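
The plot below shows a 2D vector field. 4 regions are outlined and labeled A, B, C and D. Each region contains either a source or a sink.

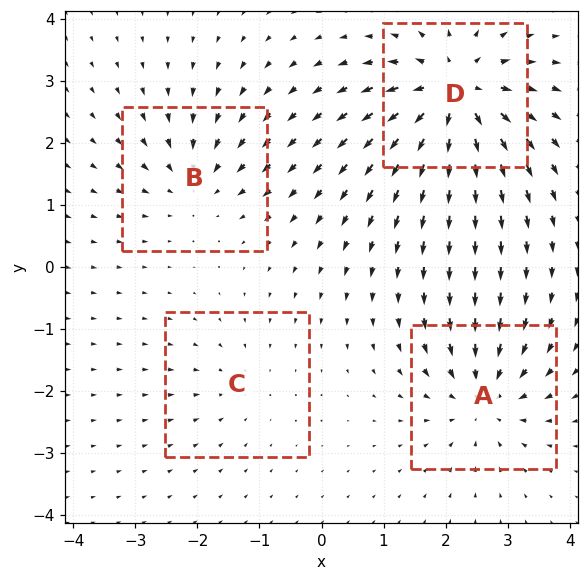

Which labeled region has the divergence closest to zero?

C

Divergence at each region's feature centre — A: about -5, B: about -4, C: about -2, D: about +8. Region C is closest to zero.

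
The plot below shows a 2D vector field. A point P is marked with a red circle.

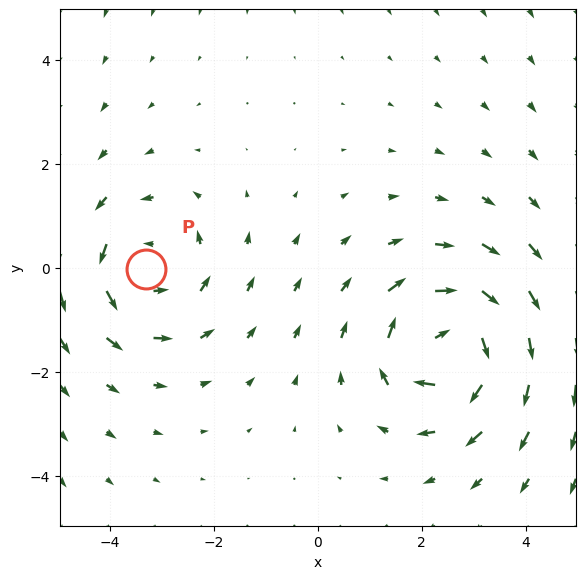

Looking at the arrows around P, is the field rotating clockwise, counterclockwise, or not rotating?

Near P at (-3.3, -0.0) the arrows circulate counterclockwise. The curl (z-component) there is about +2; positive curl means counterclockwise rotation.

counterclockwise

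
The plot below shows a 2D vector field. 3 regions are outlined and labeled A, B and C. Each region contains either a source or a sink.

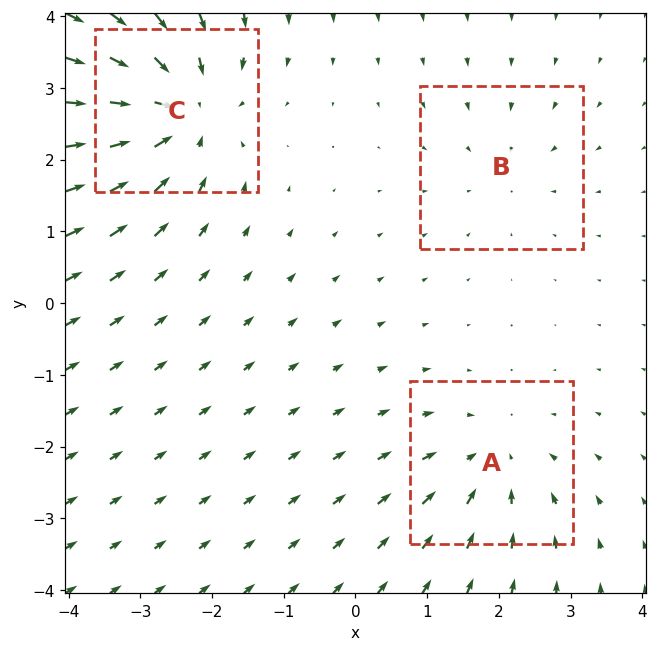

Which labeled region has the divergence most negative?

Divergence at each region's feature centre — A: about -3, B: about -2, C: about -5. Region C is most negative.

C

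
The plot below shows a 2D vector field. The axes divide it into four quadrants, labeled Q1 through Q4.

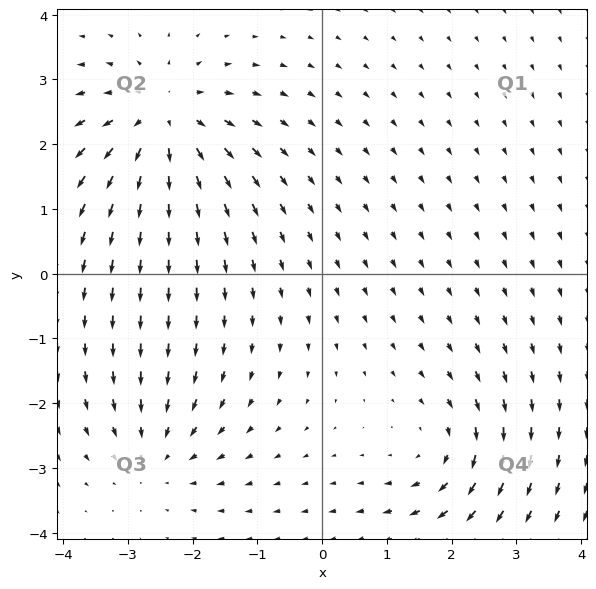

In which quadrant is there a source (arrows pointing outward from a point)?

Q2

The source sits at approximately (-2.5, 2.4), which lies in quadrant Q2. The divergence there is about +5, positive as expected for a source.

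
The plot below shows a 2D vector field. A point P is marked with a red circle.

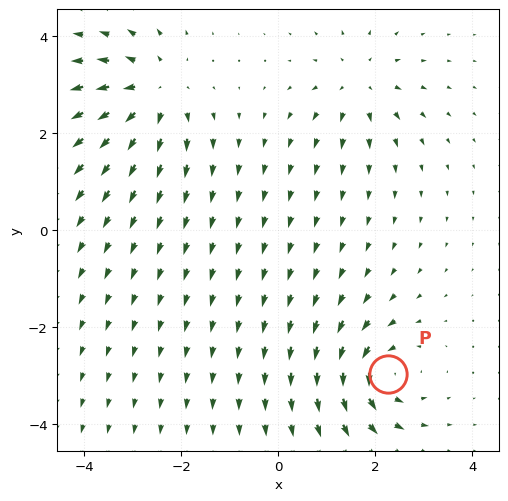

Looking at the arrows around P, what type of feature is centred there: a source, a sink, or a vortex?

At P (2.3, -3.0) the arrows circulate counterclockwise. Divergence ≈0, curl about +4 — near-zero divergence with nonzero curl is a vortex.

vortex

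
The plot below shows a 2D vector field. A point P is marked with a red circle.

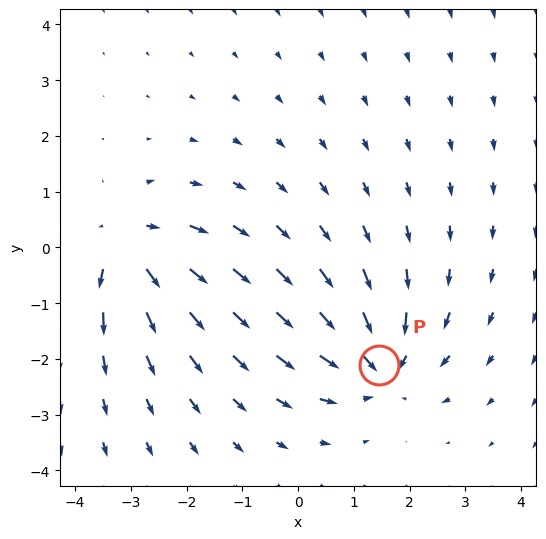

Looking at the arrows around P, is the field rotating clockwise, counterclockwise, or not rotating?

Near P at (1.4, -2.1) the arrows show no circulation. The curl there is ≈0.

not rotating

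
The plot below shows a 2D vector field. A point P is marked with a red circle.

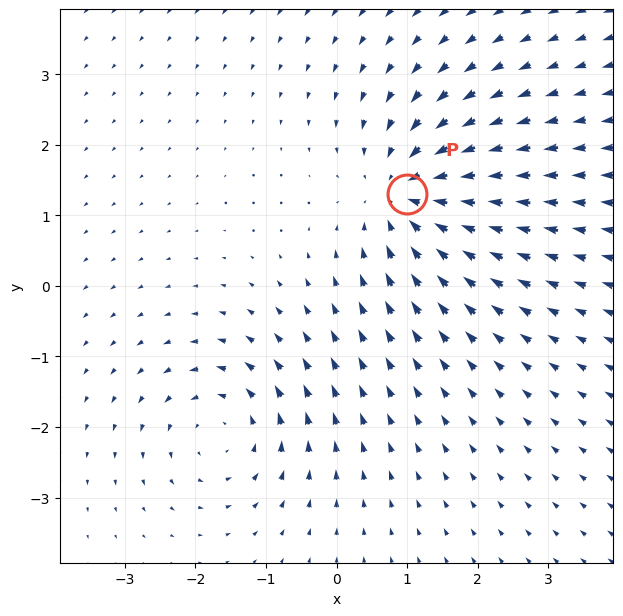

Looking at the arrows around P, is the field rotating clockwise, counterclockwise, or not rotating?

not rotating

Near P at (1.0, 1.3) the arrows show no circulation. The curl there is ≈0.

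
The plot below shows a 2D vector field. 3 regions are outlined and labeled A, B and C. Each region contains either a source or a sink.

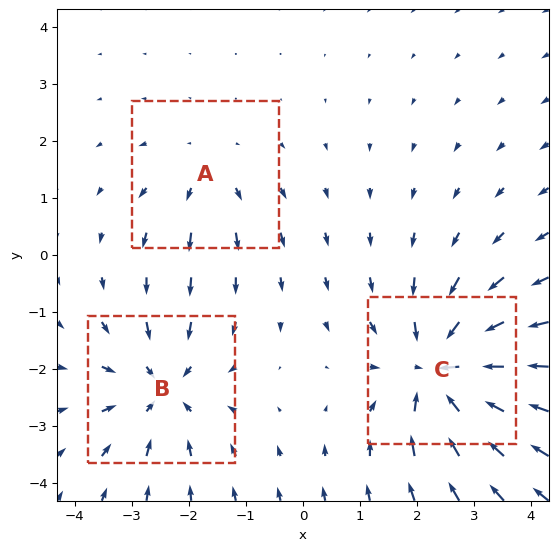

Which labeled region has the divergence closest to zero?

A

Divergence at each region's feature centre — A: about +2, B: about -4, C: about -5. Region A is closest to zero.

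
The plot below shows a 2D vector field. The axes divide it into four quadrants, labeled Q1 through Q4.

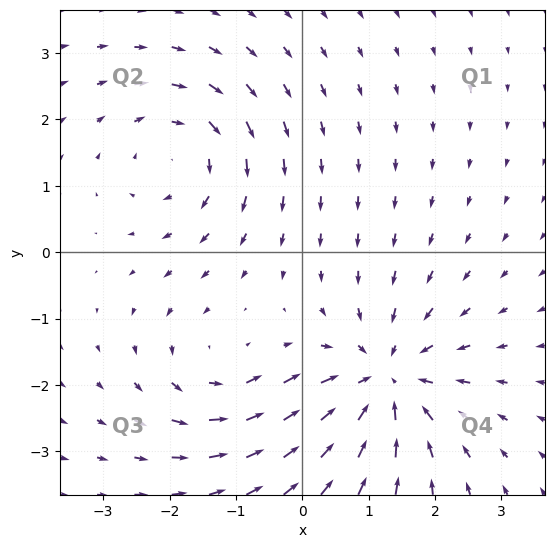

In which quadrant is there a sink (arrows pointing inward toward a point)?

The sink sits at approximately (1.2, -1.9), which lies in quadrant Q4. The divergence there is about -5, negative as expected for a sink.

Q4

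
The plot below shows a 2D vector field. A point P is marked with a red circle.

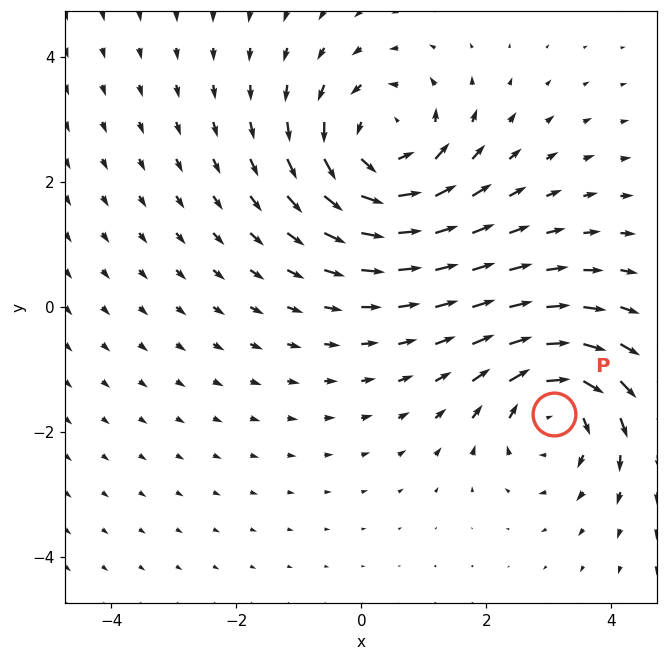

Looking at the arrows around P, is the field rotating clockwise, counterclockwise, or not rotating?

clockwise

Near P at (3.1, -1.7) the arrows circulate clockwise. The curl (z-component) there is about -4; negative curl means clockwise rotation.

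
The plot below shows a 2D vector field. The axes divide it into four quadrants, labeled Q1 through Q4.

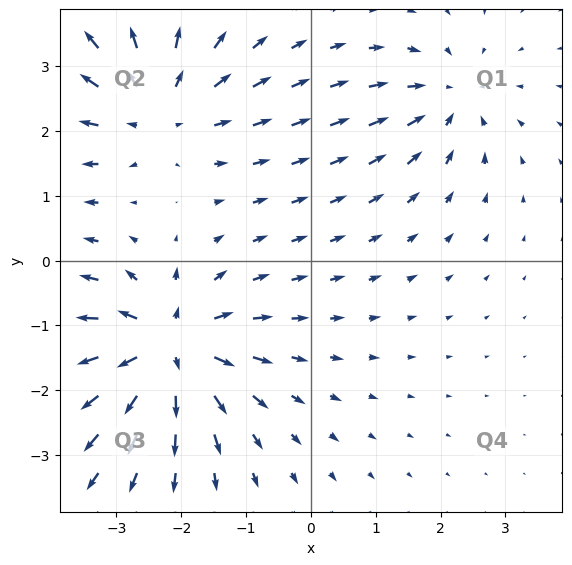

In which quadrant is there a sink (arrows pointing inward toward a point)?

Q1

The sink sits at approximately (2.1, 2.5), which lies in quadrant Q1. The divergence there is about -4, negative as expected for a sink.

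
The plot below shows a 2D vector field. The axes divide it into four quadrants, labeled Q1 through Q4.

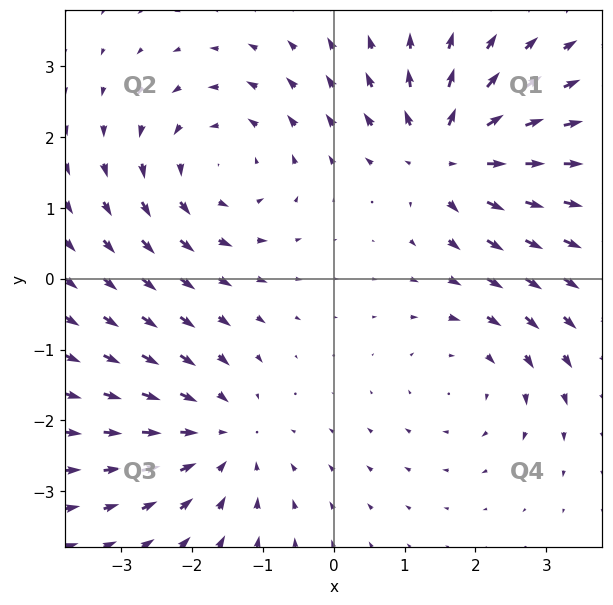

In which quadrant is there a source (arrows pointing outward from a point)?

The source sits at approximately (1.6, 1.8), which lies in quadrant Q1. The divergence there is about +5, positive as expected for a source.

Q1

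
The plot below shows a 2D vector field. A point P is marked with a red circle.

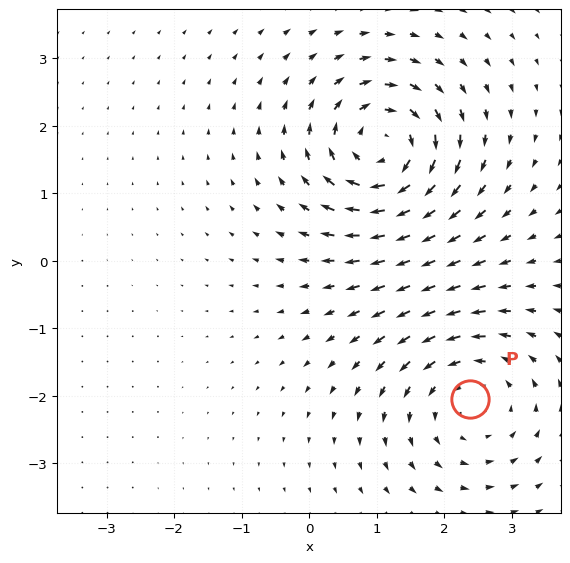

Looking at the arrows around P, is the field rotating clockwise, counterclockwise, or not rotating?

counterclockwise

Near P at (2.4, -2.0) the arrows circulate counterclockwise. The curl (z-component) there is about +3; positive curl means counterclockwise rotation.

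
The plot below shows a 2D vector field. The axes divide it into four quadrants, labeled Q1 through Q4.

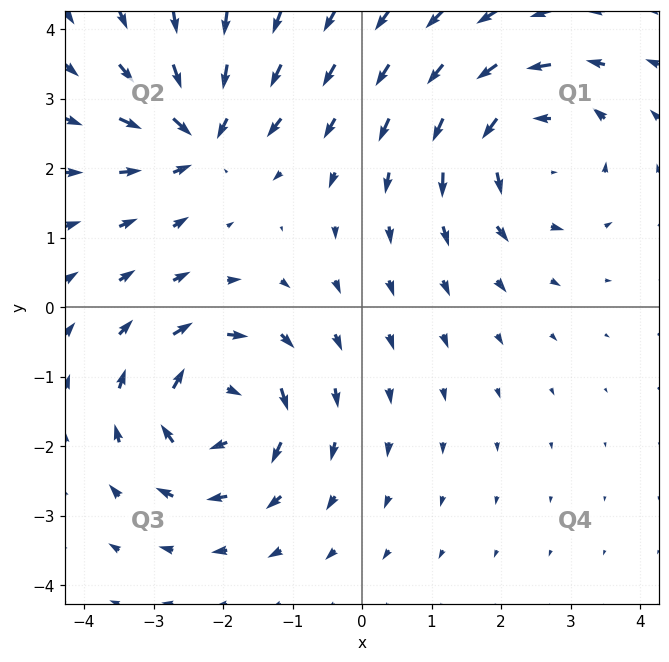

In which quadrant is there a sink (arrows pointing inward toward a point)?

The sink sits at approximately (-2.3, 2.5), which lies in quadrant Q2. The divergence there is about -6, negative as expected for a sink.

Q2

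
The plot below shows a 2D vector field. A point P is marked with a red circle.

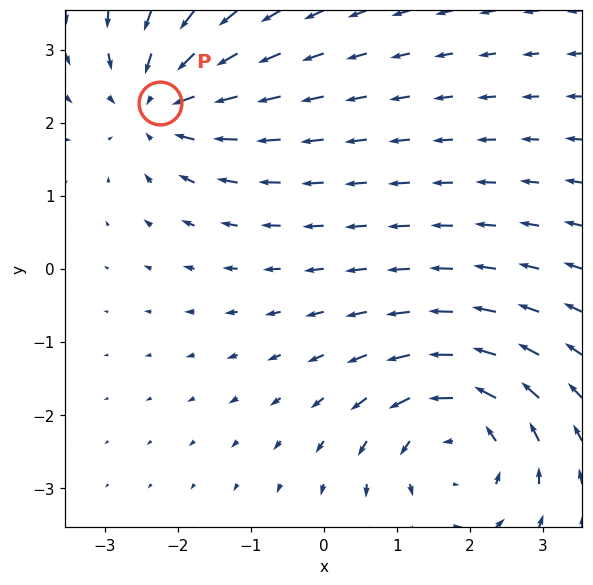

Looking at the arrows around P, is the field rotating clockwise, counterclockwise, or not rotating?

not rotating

Near P at (-2.2, 2.3) the arrows show no circulation. The curl there is ≈0.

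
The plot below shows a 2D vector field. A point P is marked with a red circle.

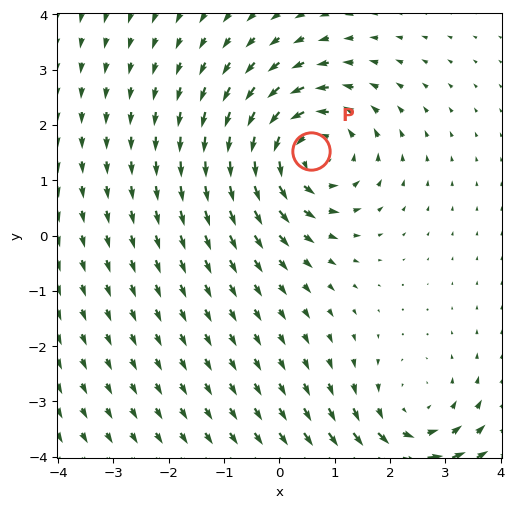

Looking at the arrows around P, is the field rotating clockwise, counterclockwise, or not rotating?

Near P at (0.6, 1.5) the arrows circulate counterclockwise. The curl (z-component) there is about +4; positive curl means counterclockwise rotation.

counterclockwise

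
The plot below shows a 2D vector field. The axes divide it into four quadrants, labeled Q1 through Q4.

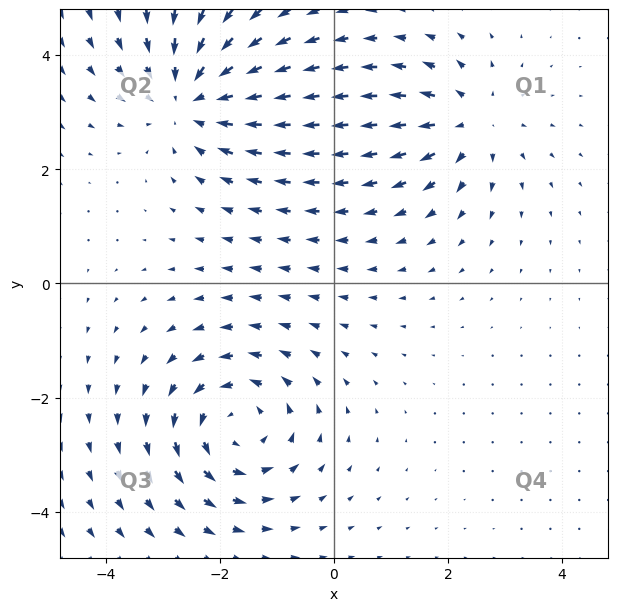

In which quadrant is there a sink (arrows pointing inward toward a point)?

The sink sits at approximately (-2.5, 3.3), which lies in quadrant Q2. The divergence there is about -4, negative as expected for a sink.

Q2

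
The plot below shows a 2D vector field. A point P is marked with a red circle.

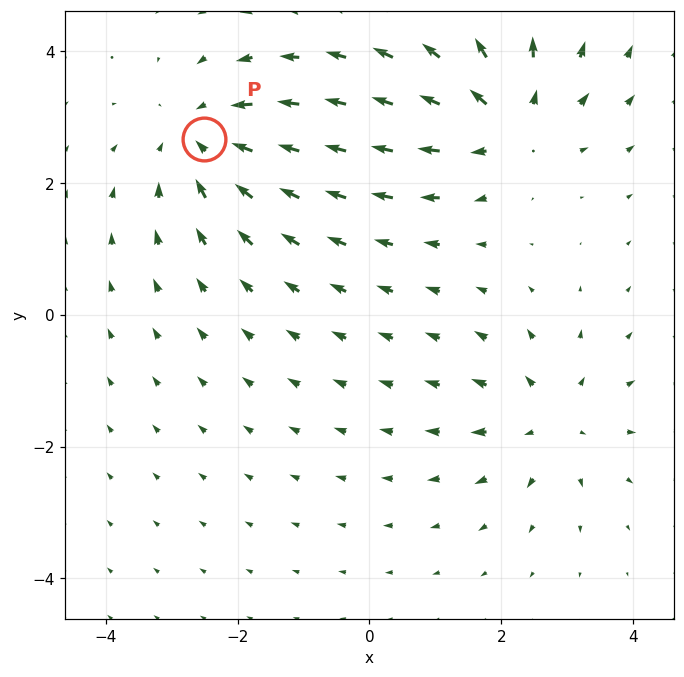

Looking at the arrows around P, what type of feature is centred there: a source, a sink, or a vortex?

sink

At P (-2.5, 2.7) the arrows converge inward. Divergence about -4, curl ≈0 — negative divergence with near-zero curl is a sink.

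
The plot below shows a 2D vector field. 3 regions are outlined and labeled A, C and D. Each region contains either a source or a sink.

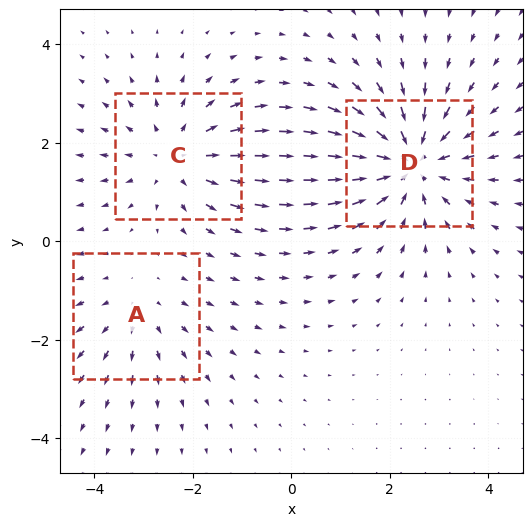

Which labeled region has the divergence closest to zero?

Divergence at each region's feature centre — A: about +2, C: about +3, D: about -4. Region A is closest to zero.

A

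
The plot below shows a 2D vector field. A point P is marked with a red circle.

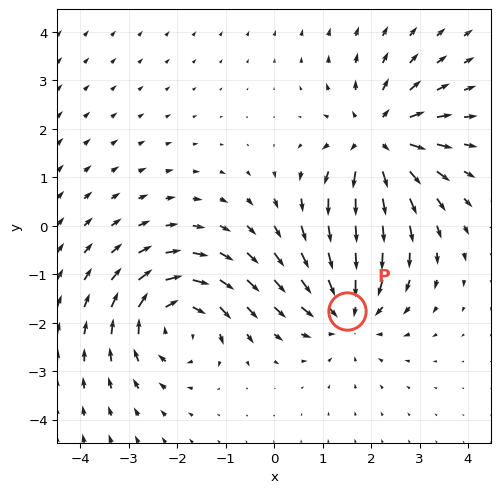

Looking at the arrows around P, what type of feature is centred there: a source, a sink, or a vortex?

At P (1.5, -1.8) the arrows converge inward. Divergence about -4, curl ≈0 — negative divergence with near-zero curl is a sink.

sink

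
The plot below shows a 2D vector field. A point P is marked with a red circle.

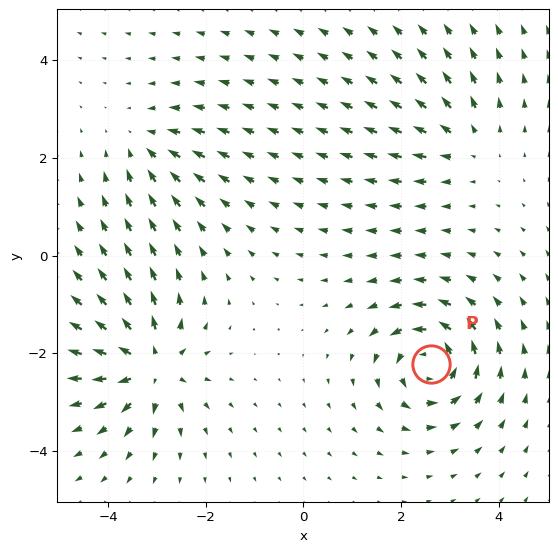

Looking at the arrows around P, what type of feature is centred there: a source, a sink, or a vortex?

At P (2.6, -2.2) the arrows circulate counterclockwise. Divergence ≈0, curl about +6 — near-zero divergence with nonzero curl is a vortex.

vortex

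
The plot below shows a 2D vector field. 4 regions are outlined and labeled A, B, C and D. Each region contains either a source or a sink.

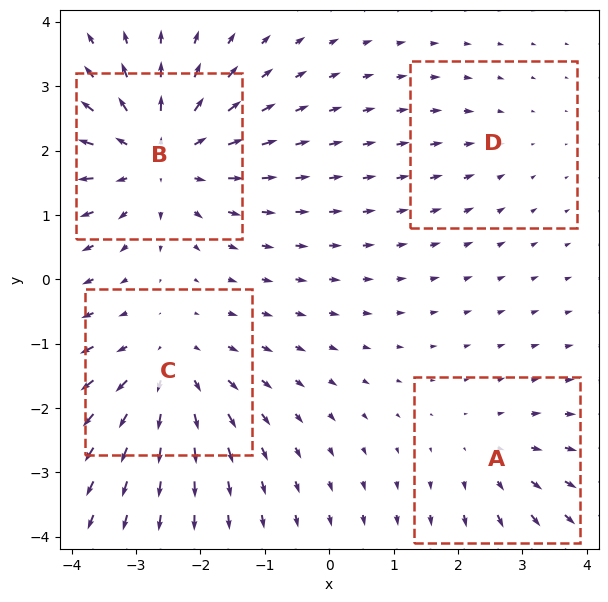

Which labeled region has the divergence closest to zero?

D

Divergence at each region's feature centre — A: about +3, B: about +6, C: about +5, D: about -2. Region D is closest to zero.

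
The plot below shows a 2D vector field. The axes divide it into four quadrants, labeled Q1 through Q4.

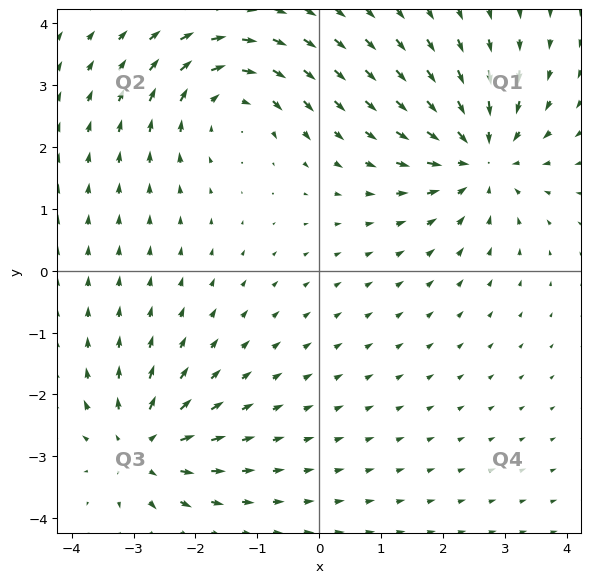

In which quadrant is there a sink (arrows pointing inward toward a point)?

The sink sits at approximately (2.6, 1.8), which lies in quadrant Q1. The divergence there is about -5, negative as expected for a sink.

Q1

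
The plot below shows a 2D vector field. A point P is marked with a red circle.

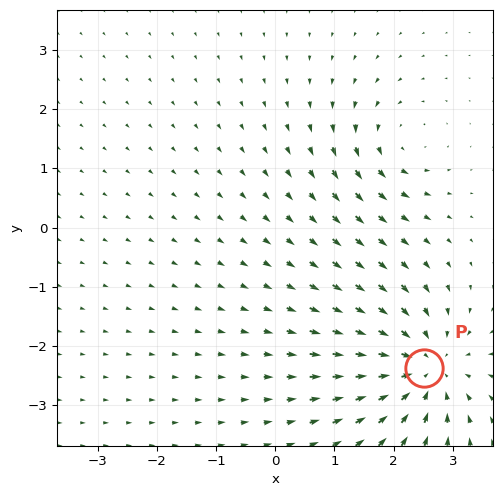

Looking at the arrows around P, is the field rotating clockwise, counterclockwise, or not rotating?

Near P at (2.5, -2.4) the arrows show no circulation. The curl there is ≈0.

not rotating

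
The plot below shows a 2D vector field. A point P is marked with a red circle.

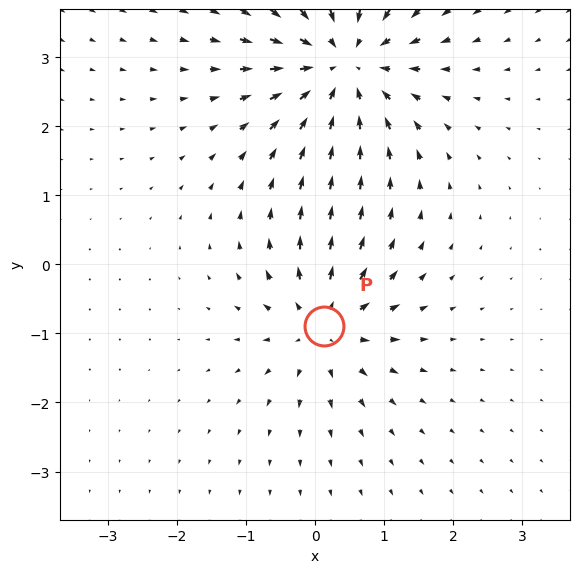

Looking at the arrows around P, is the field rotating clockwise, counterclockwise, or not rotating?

Near P at (0.1, -0.9) the arrows show no circulation. The curl there is ≈0.

not rotating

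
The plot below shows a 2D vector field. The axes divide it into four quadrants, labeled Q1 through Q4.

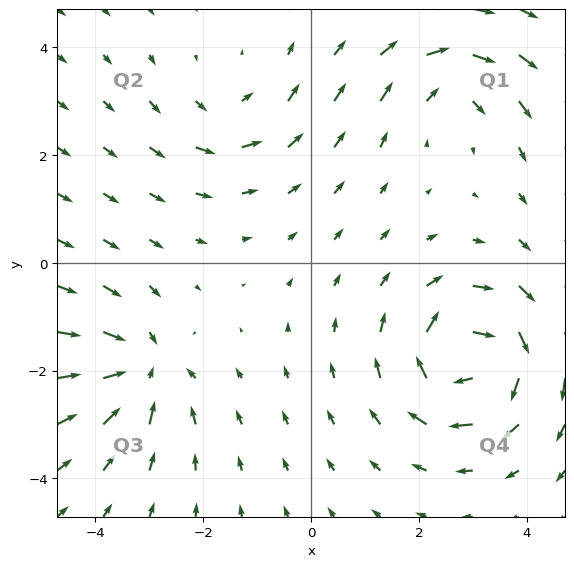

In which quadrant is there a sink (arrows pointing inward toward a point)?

The sink sits at approximately (-3.1, -2.0), which lies in quadrant Q3. The divergence there is about -4, negative as expected for a sink.

Q3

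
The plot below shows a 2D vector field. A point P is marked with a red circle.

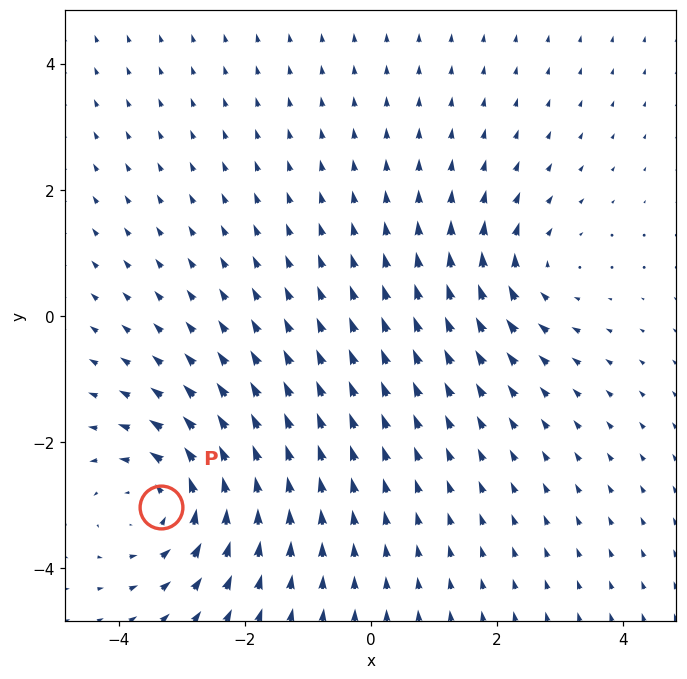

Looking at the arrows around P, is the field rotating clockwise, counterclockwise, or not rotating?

Near P at (-3.3, -3.0) the arrows circulate counterclockwise. The curl (z-component) there is about +4; positive curl means counterclockwise rotation.

counterclockwise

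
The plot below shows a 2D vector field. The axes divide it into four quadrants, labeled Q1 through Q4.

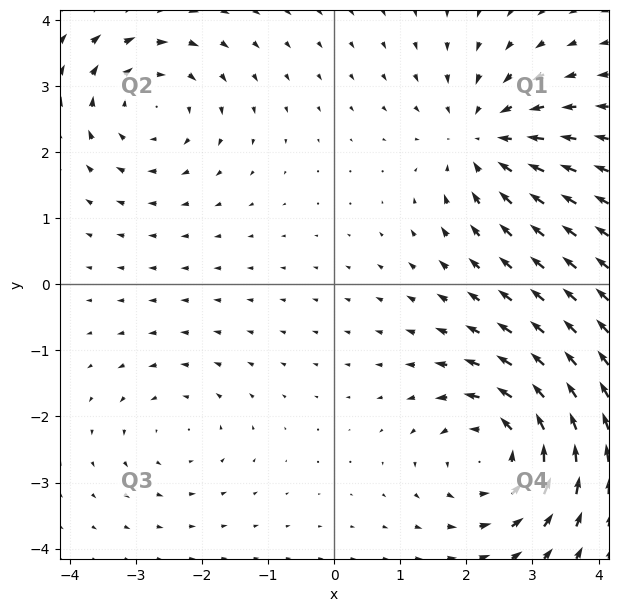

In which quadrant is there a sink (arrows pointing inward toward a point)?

Q1

The sink sits at approximately (2.3, 2.2), which lies in quadrant Q1. The divergence there is about -4, negative as expected for a sink.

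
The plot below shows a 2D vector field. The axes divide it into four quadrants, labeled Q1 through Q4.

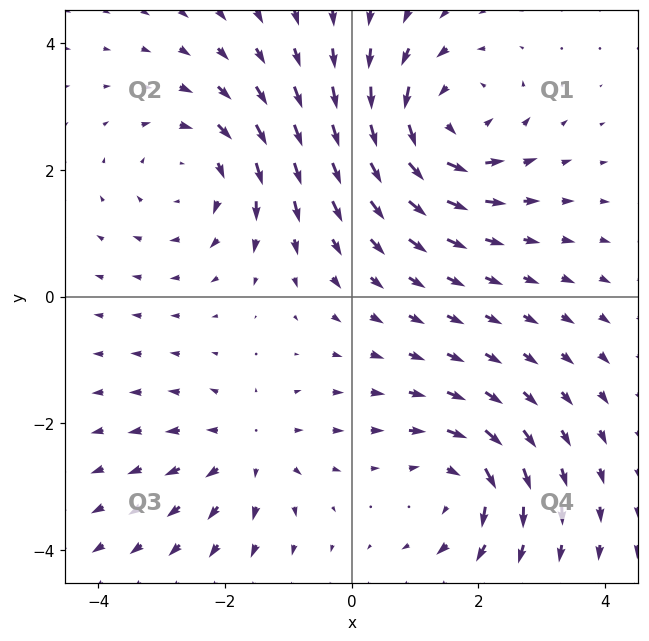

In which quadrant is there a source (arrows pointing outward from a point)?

Q3

The source sits at approximately (-1.6, -2.4), which lies in quadrant Q3. The divergence there is about +3, positive as expected for a source.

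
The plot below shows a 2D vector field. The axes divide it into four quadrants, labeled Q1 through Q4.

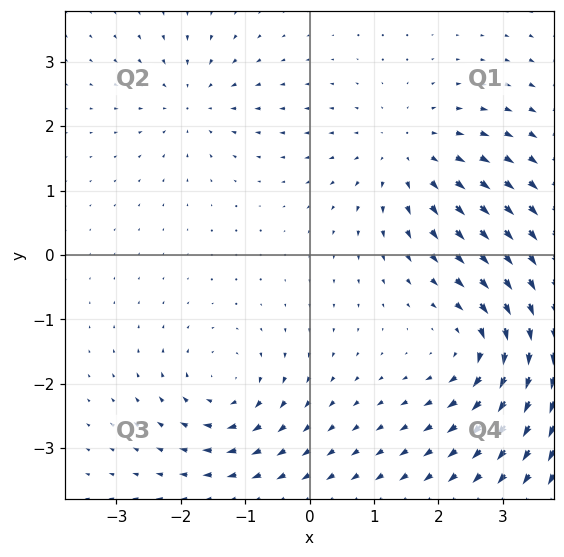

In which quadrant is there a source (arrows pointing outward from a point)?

Q1

The source sits at approximately (1.6, 1.6), which lies in quadrant Q1. The divergence there is about +4, positive as expected for a source.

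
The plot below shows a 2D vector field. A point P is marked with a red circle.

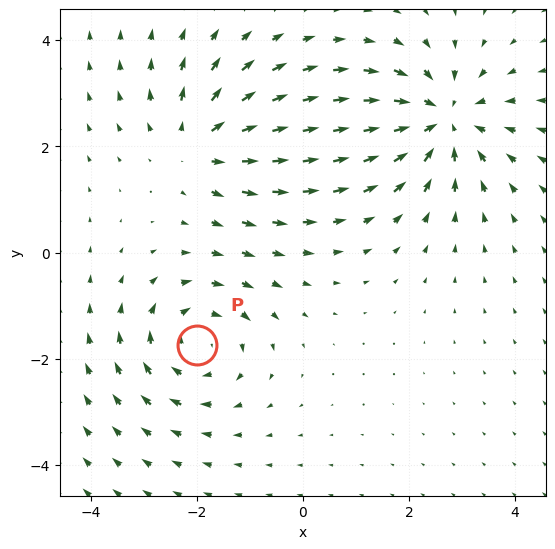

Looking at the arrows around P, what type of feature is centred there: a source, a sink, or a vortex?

At P (-2.0, -1.7) the arrows circulate clockwise. Divergence ≈0, curl about -4 — near-zero divergence with nonzero curl is a vortex.

vortex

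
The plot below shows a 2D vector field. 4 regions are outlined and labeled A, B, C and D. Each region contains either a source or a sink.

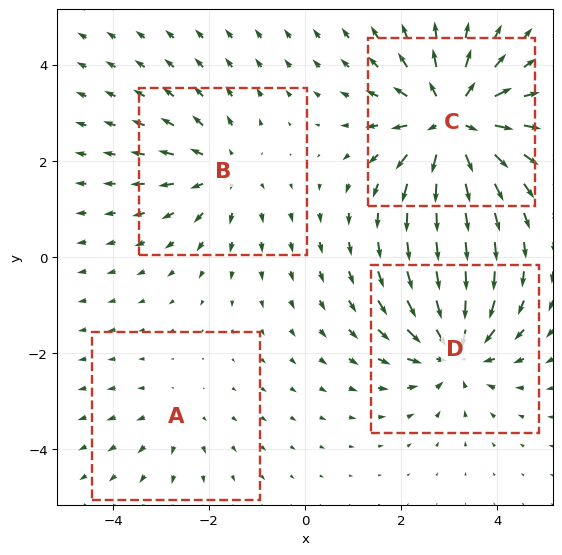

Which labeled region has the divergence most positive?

Divergence at each region's feature centre — A: about +2, B: about +4, C: about +7, D: about -5. Region C is most positive.

C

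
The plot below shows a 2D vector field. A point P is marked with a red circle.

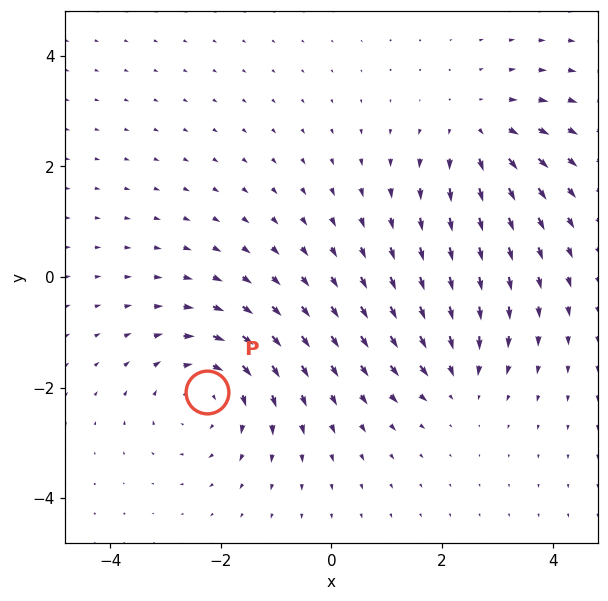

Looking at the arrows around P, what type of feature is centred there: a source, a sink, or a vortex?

At P (-2.2, -2.1) the arrows circulate clockwise. Divergence ≈0, curl about -4 — near-zero divergence with nonzero curl is a vortex.

vortex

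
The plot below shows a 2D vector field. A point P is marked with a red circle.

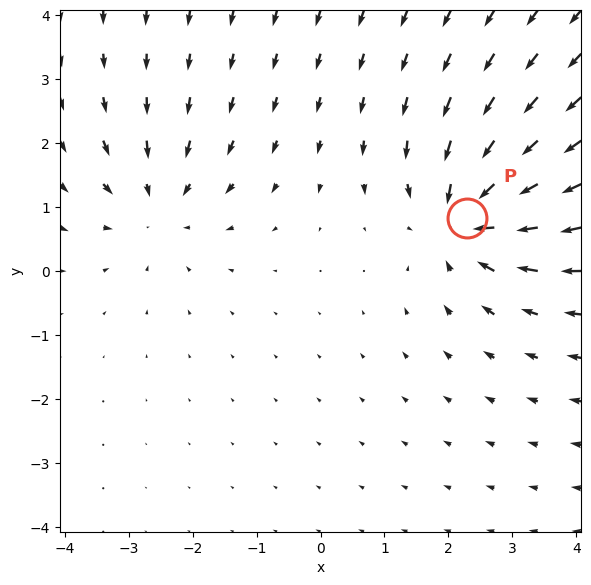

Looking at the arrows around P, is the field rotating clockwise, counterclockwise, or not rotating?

not rotating

Near P at (2.3, 0.8) the arrows show no circulation. The curl there is ≈0.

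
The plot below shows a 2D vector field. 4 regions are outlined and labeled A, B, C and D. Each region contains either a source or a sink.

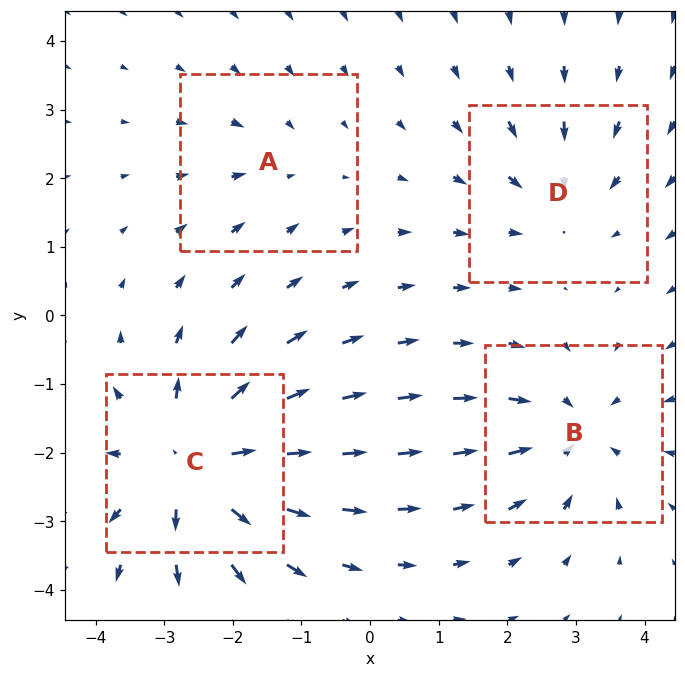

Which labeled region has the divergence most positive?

C

Divergence at each region's feature centre — A: about -2, B: about -5, C: about +7, D: about -3. Region C is most positive.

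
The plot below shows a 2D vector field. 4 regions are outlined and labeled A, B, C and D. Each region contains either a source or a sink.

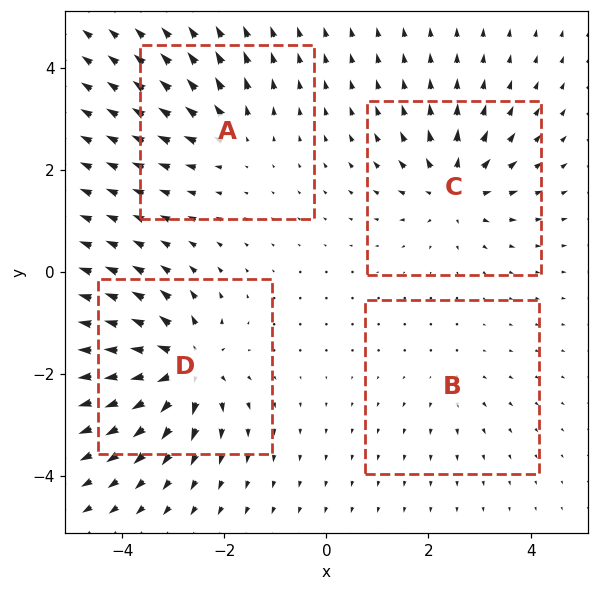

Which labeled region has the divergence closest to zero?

B

Divergence at each region's feature centre — A: about +4, B: about +2, C: about +6, D: about +8. Region B is closest to zero.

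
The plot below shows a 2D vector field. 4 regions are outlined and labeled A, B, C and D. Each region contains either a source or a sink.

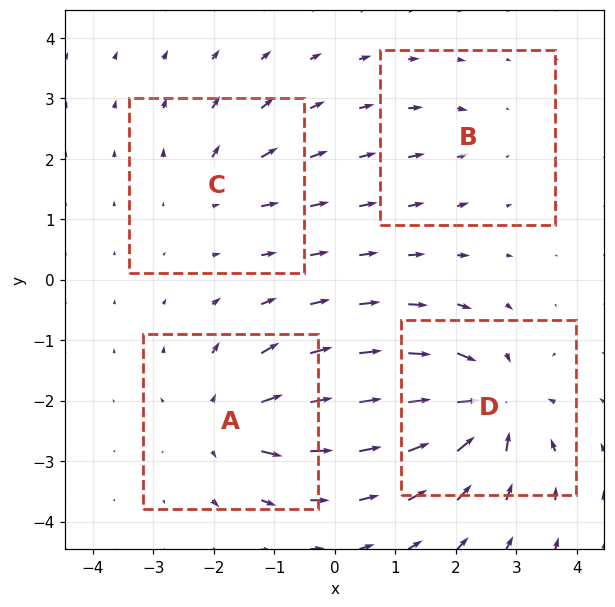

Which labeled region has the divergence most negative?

Divergence at each region's feature centre — A: about +6, B: about -2, C: about +4, D: about -8. Region D is most negative.

D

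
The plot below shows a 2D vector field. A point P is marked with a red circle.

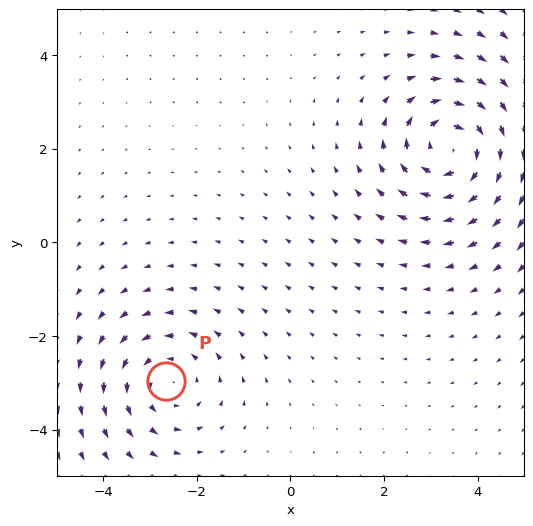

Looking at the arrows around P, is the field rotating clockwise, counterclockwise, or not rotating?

counterclockwise

Near P at (-2.7, -3.0) the arrows circulate counterclockwise. The curl (z-component) there is about +2; positive curl means counterclockwise rotation.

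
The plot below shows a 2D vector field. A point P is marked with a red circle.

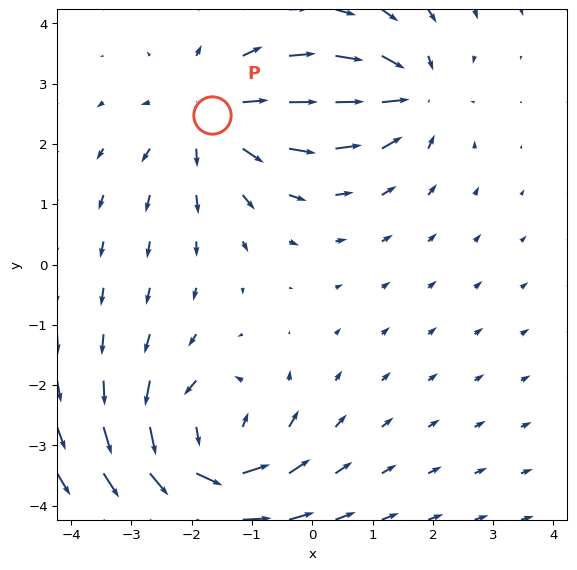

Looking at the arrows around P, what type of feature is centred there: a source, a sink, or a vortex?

source

At P (-1.7, 2.5) the arrows spread outward. Divergence about +4, curl ≈0 — positive divergence with near-zero curl is a source.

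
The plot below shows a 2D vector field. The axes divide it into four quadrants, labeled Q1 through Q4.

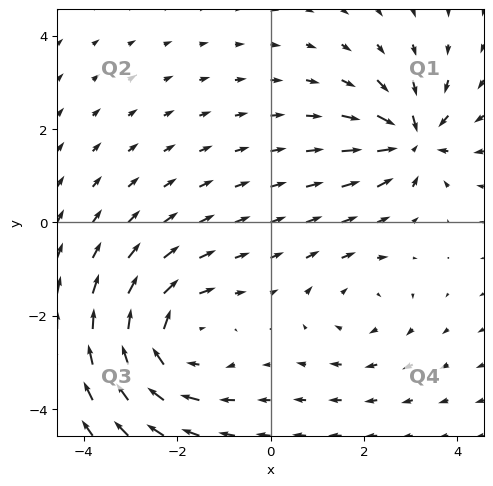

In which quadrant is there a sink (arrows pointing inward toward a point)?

The sink sits at approximately (3.0, 1.8), which lies in quadrant Q1. The divergence there is about -5, negative as expected for a sink.

Q1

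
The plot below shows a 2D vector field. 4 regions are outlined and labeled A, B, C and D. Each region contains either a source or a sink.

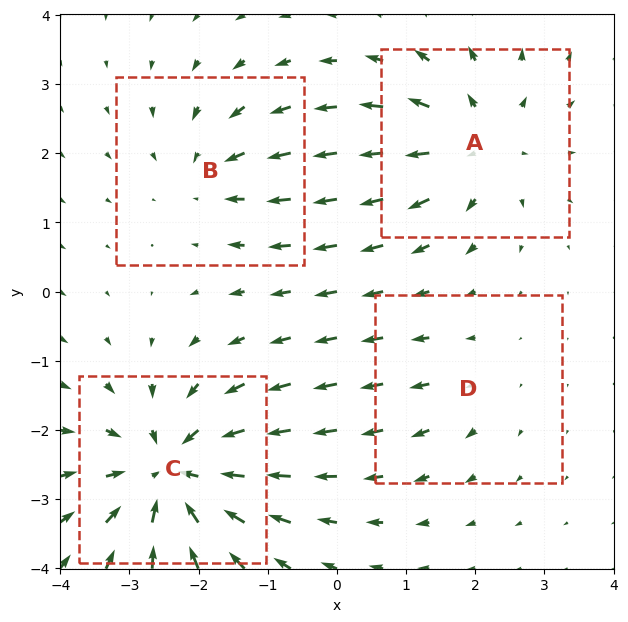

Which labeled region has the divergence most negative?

Divergence at each region's feature centre — A: about +5, B: about -3, C: about -7, D: about +2. Region C is most negative.

C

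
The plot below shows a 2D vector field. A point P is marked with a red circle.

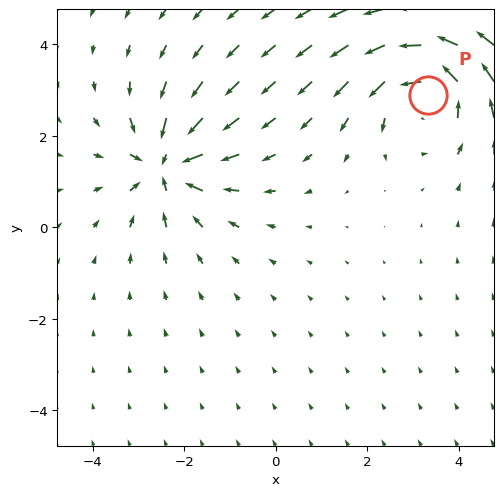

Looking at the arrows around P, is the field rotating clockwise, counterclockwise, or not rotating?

counterclockwise

Near P at (3.3, 2.9) the arrows circulate counterclockwise. The curl (z-component) there is about +5; positive curl means counterclockwise rotation.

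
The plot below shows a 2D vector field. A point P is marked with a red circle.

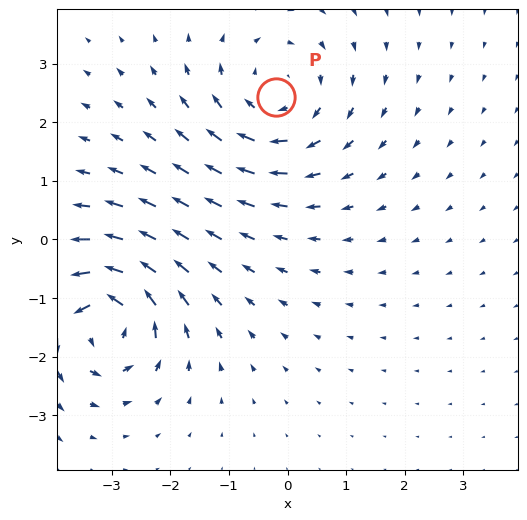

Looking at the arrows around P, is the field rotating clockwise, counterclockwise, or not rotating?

Near P at (-0.2, 2.4) the arrows circulate clockwise. The curl (z-component) there is about -3; negative curl means clockwise rotation.

clockwise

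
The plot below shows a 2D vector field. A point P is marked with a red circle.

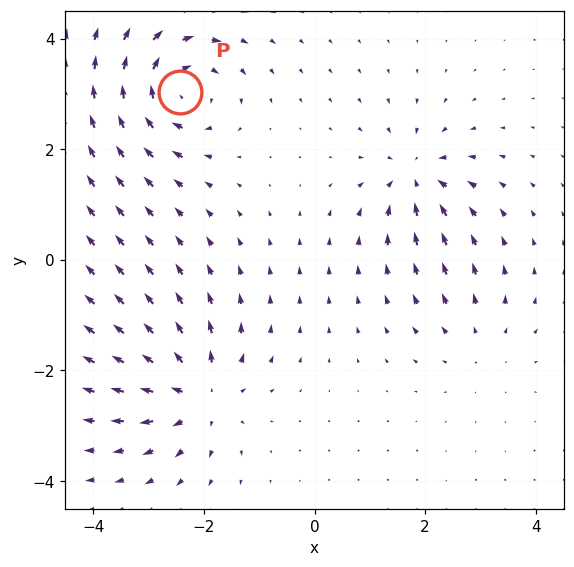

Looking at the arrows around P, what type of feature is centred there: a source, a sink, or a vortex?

vortex

At P (-2.4, 3.0) the arrows circulate clockwise. Divergence ≈0, curl about -6 — near-zero divergence with nonzero curl is a vortex.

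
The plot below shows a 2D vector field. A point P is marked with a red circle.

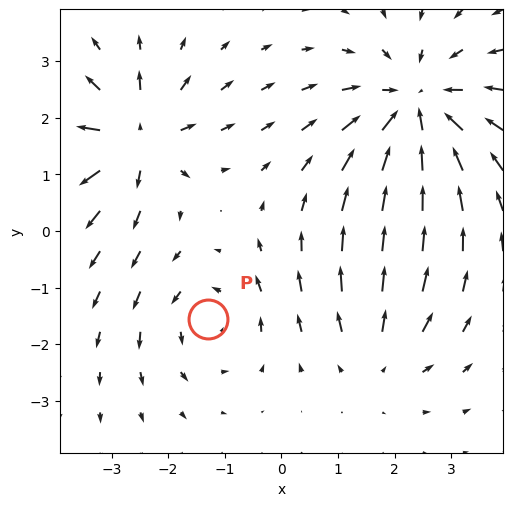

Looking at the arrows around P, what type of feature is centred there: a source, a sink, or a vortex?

vortex

At P (-1.3, -1.6) the arrows circulate counterclockwise. Divergence ≈0, curl about +3 — near-zero divergence with nonzero curl is a vortex.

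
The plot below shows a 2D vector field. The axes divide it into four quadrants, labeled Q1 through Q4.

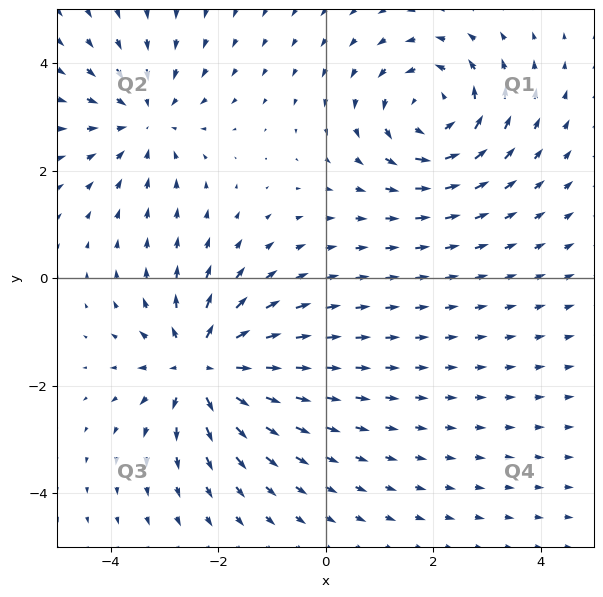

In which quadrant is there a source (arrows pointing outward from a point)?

Q3

The source sits at approximately (-2.3, -1.6), which lies in quadrant Q3. The divergence there is about +5, positive as expected for a source.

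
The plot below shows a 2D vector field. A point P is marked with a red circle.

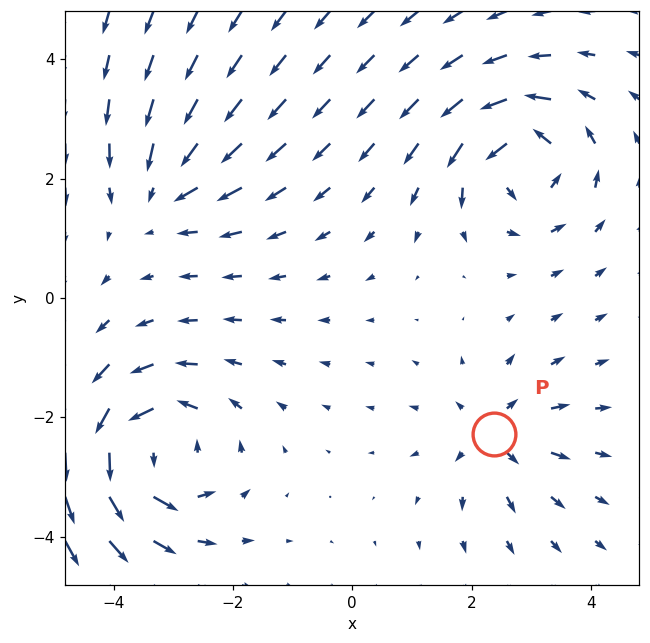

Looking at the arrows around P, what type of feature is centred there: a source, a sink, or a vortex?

source

At P (2.4, -2.3) the arrows spread outward. Divergence about +4, curl ≈0 — positive divergence with near-zero curl is a source.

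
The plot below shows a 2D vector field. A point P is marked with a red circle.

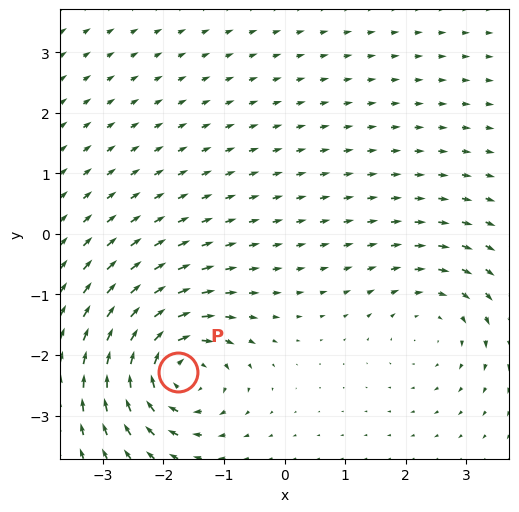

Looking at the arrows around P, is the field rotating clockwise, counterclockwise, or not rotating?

Near P at (-1.8, -2.3) the arrows circulate clockwise. The curl (z-component) there is about -7; negative curl means clockwise rotation.

clockwise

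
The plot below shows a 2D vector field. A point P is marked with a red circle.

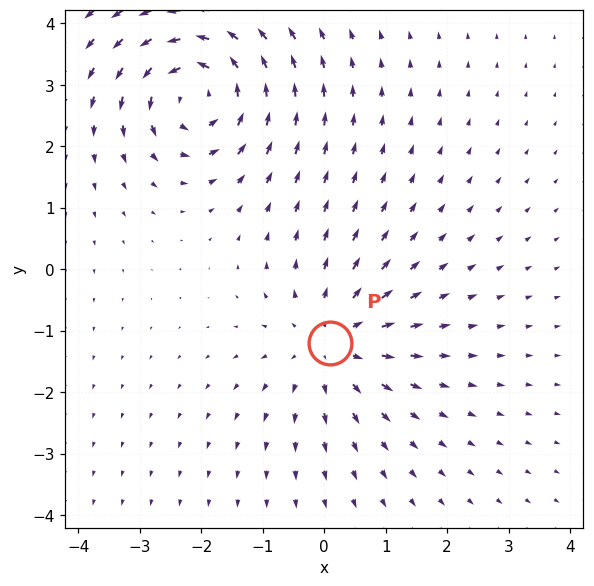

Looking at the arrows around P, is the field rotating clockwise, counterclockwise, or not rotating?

not rotating

Near P at (0.1, -1.2) the arrows show no circulation. The curl there is ≈0.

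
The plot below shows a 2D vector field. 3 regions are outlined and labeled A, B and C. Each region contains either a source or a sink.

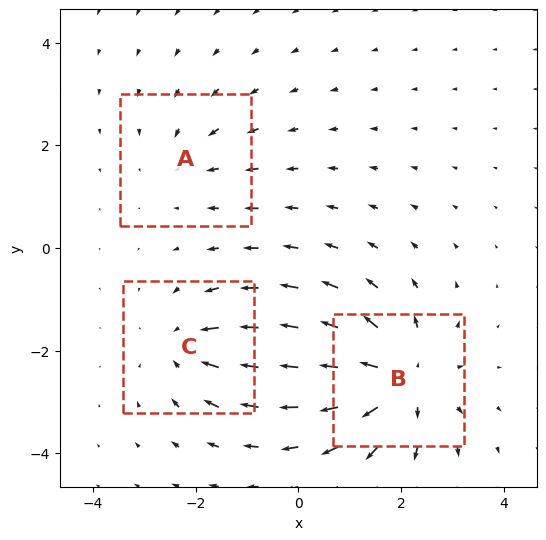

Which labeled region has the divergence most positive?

B

Divergence at each region's feature centre — A: about -2, B: about +5, C: about -3. Region B is most positive.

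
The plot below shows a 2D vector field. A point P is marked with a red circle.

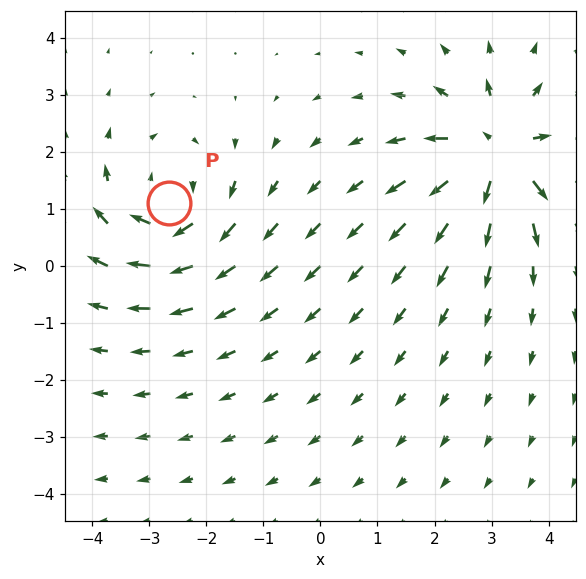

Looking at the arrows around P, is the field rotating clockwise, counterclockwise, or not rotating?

clockwise

Near P at (-2.7, 1.1) the arrows circulate clockwise. The curl (z-component) there is about -5; negative curl means clockwise rotation.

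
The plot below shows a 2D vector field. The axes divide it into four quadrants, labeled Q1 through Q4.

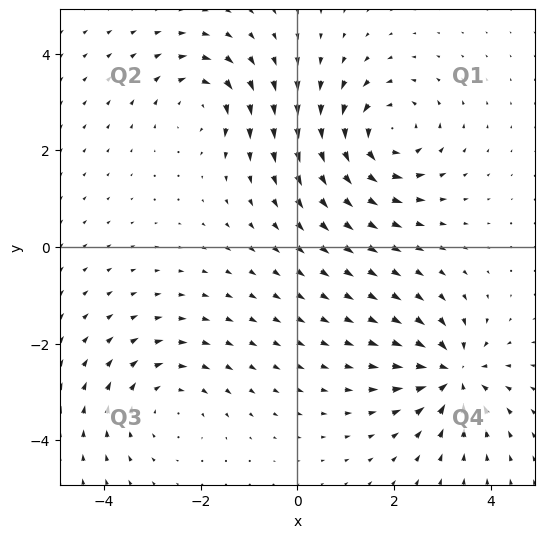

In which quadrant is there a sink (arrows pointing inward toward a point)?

The sink sits at approximately (3.2, -2.6), which lies in quadrant Q4. The divergence there is about -6, negative as expected for a sink.

Q4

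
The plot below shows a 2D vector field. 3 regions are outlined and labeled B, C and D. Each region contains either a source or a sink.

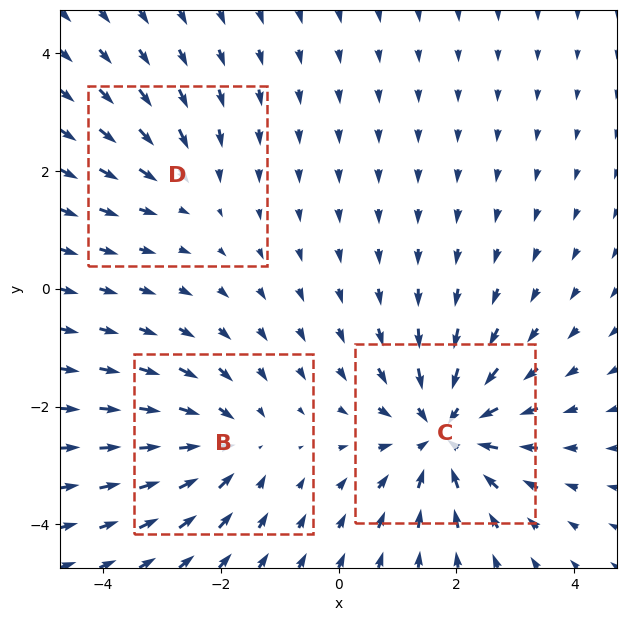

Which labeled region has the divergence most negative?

Divergence at each region's feature centre — B: about -3, C: about -5, D: about -2. Region C is most negative.

C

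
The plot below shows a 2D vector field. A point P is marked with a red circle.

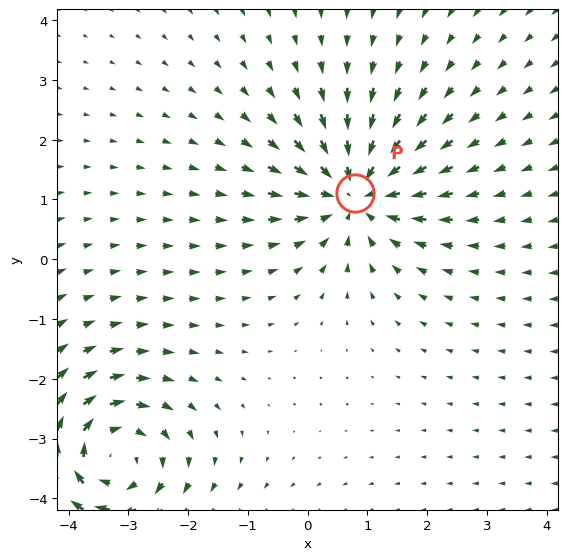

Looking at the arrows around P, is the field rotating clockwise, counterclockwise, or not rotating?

Near P at (0.8, 1.1) the arrows show no circulation. The curl there is ≈0.

not rotating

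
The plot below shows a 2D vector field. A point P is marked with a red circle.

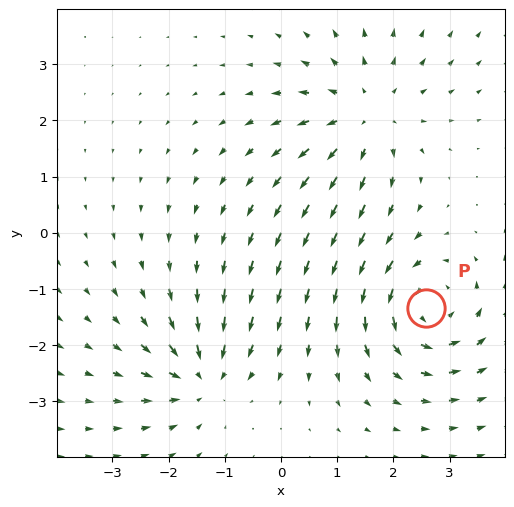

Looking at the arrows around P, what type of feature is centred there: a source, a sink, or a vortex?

At P (2.6, -1.3) the arrows circulate counterclockwise. Divergence ≈0, curl about +6 — near-zero divergence with nonzero curl is a vortex.

vortex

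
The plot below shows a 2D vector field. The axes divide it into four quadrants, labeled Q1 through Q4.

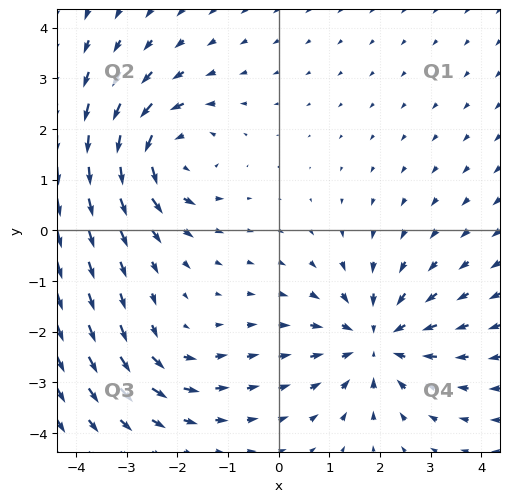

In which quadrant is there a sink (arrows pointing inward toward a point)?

Q4

The sink sits at approximately (1.9, -2.2), which lies in quadrant Q4. The divergence there is about -5, negative as expected for a sink.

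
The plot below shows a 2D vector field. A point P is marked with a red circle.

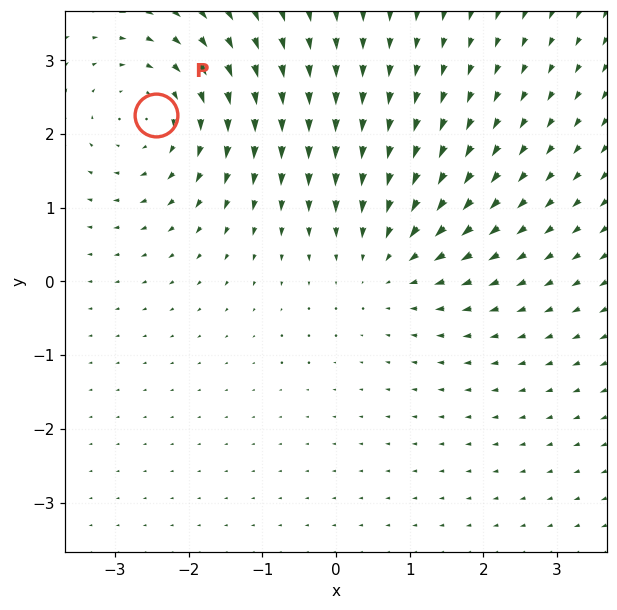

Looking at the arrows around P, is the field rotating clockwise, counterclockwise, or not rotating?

Near P at (-2.4, 2.3) the arrows circulate clockwise. The curl (z-component) there is about -4; negative curl means clockwise rotation.

clockwise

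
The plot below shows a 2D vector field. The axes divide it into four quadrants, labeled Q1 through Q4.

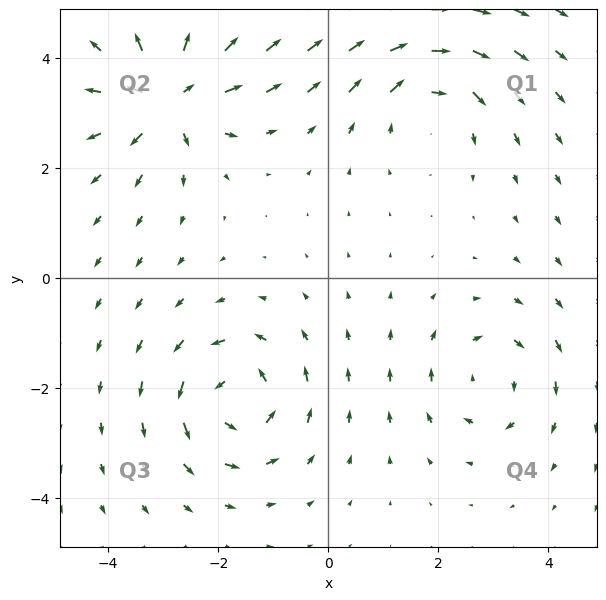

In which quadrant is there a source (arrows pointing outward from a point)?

Q2

The source sits at approximately (-2.9, 3.3), which lies in quadrant Q2. The divergence there is about +7, positive as expected for a source.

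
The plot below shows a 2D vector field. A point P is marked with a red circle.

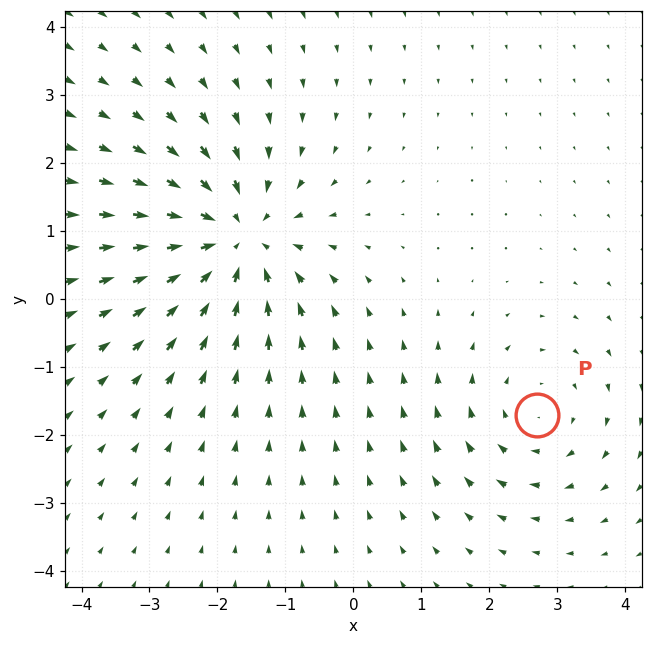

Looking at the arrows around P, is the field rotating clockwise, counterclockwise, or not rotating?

Near P at (2.7, -1.7) the arrows circulate clockwise. The curl (z-component) there is about -2; negative curl means clockwise rotation.

clockwise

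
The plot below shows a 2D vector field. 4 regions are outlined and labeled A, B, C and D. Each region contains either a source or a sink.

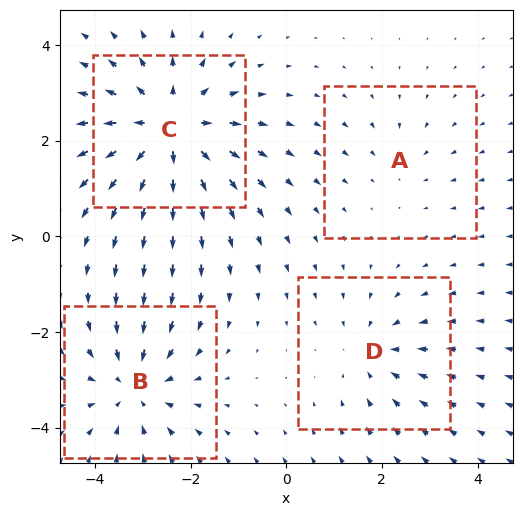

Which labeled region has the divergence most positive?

C

Divergence at each region's feature centre — A: about -2, B: about -4, C: about +6, D: about -3. Region C is most positive.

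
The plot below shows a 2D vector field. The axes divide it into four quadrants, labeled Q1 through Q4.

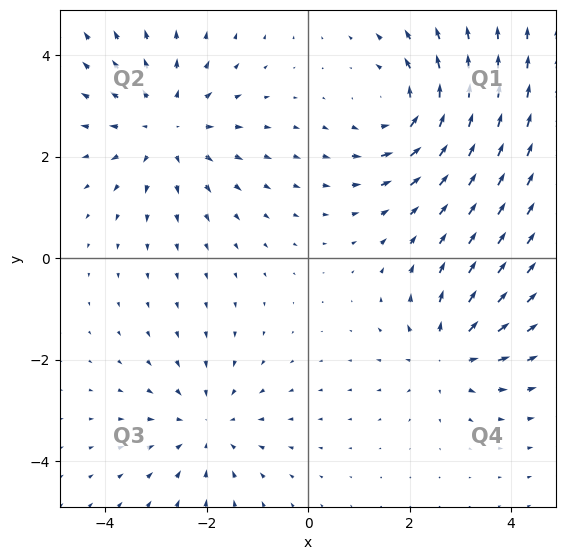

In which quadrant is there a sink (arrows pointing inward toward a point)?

The sink sits at approximately (-2.0, -3.3), which lies in quadrant Q3. The divergence there is about -3, negative as expected for a sink.

Q3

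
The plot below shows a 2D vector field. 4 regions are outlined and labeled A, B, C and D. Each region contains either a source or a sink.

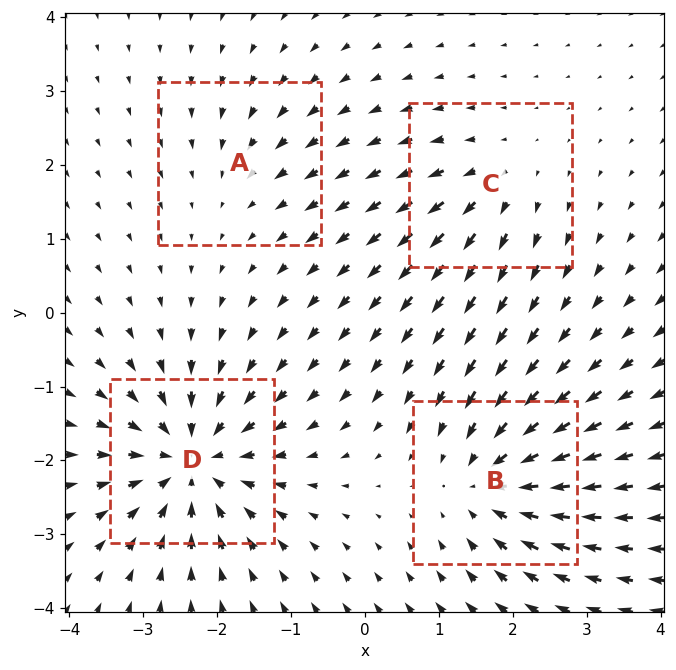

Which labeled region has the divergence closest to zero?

A

Divergence at each region's feature centre — A: about -2, B: about -6, C: about +4, D: about -7. Region A is closest to zero.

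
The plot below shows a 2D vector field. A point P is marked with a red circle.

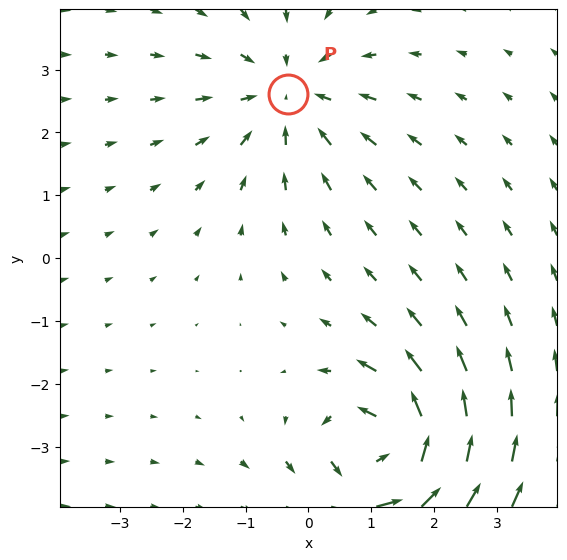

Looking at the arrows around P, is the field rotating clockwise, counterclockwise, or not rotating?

Near P at (-0.3, 2.6) the arrows show no circulation. The curl there is ≈0.

not rotating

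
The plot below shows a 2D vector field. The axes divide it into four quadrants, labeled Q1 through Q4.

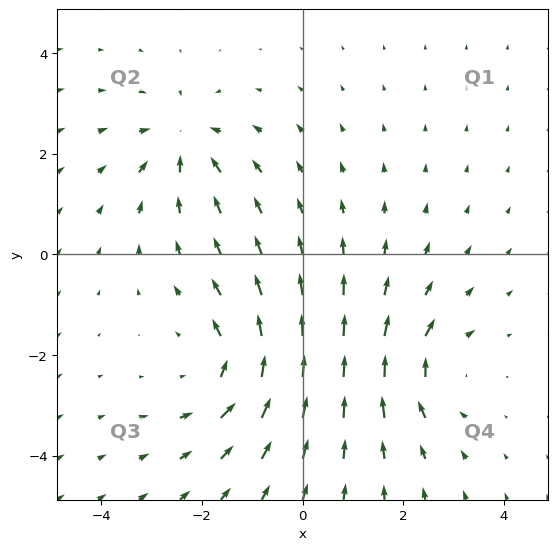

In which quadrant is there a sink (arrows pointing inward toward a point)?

The sink sits at approximately (-2.4, 2.2), which lies in quadrant Q2. The divergence there is about -5, negative as expected for a sink.

Q2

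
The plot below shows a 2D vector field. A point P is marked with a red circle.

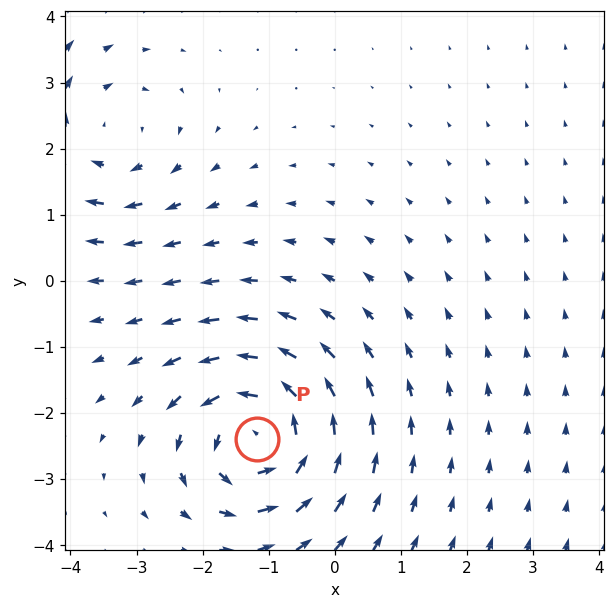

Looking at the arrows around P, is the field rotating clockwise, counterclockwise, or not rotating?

counterclockwise

Near P at (-1.2, -2.4) the arrows circulate counterclockwise. The curl (z-component) there is about +6; positive curl means counterclockwise rotation.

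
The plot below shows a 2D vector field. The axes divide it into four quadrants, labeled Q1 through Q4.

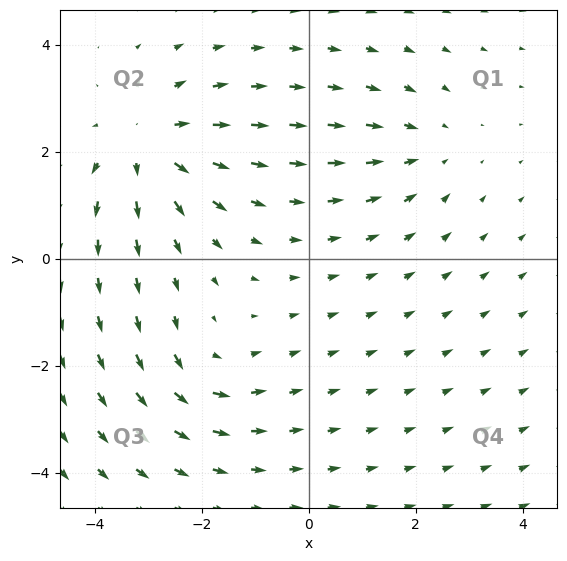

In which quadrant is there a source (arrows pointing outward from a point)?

The source sits at approximately (-3.0, 2.1), which lies in quadrant Q2. The divergence there is about +4, positive as expected for a source.

Q2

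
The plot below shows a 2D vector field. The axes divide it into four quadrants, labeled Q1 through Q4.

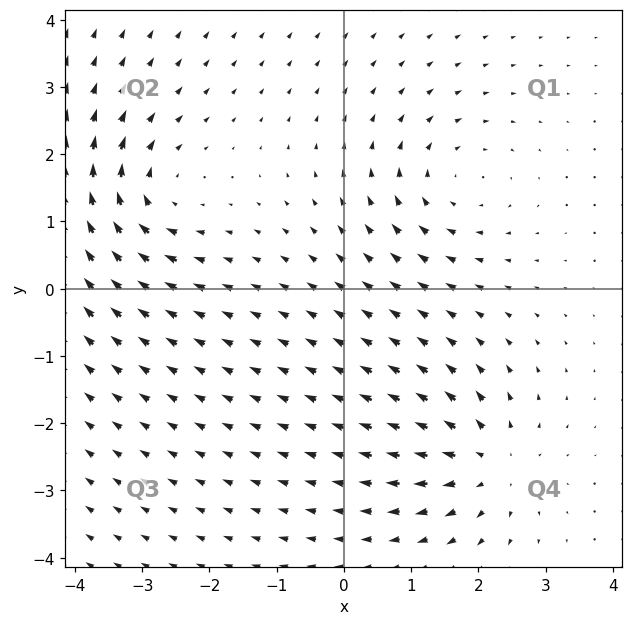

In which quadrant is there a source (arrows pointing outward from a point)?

Q4

The source sits at approximately (2.2, -2.6), which lies in quadrant Q4. The divergence there is about +4, positive as expected for a source.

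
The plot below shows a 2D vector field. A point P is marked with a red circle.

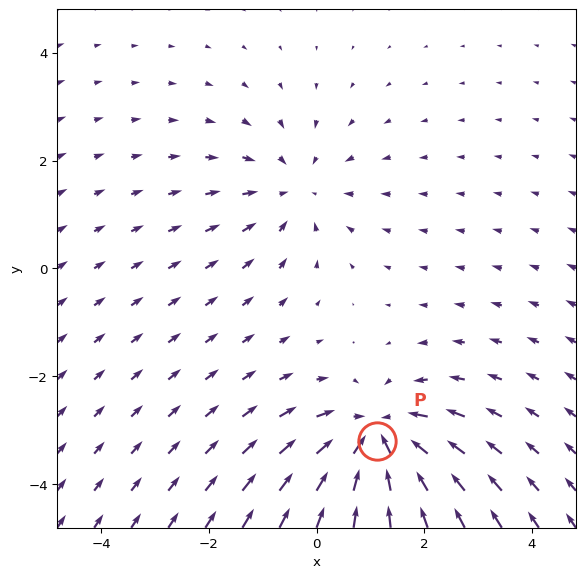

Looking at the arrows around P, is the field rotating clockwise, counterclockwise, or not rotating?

Near P at (1.1, -3.2) the arrows show no circulation. The curl there is ≈0.

not rotating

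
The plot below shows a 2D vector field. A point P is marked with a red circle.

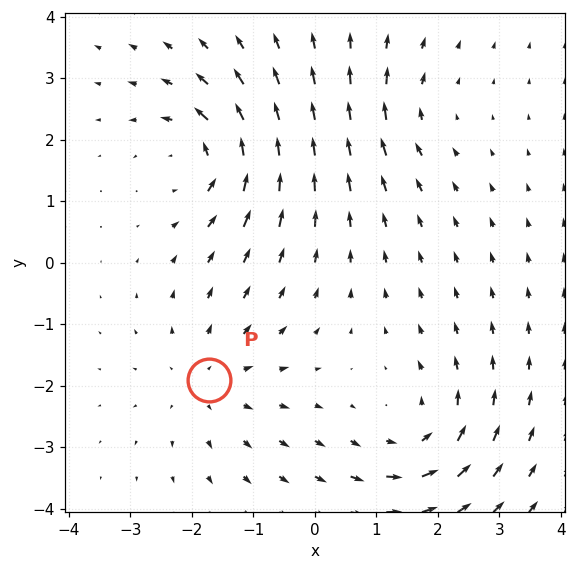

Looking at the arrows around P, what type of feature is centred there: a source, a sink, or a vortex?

At P (-1.7, -1.9) the arrows spread outward. Divergence about +3, curl ≈0 — positive divergence with near-zero curl is a source.

source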